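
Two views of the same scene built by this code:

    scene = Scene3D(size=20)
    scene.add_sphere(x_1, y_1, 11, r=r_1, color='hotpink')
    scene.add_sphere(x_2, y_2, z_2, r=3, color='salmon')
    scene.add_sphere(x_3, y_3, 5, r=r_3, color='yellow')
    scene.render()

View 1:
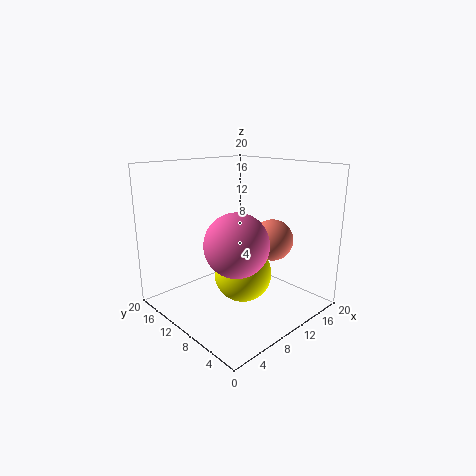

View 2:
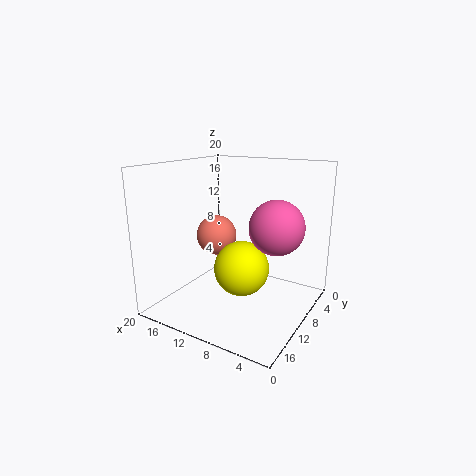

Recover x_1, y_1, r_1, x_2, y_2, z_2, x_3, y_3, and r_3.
x_1 = 6, y_1 = 6, r_1 = 4, x_2 = 15, y_2 = 8, z_2 = 9, x_3 = 10, y_3 = 9, r_3 = 4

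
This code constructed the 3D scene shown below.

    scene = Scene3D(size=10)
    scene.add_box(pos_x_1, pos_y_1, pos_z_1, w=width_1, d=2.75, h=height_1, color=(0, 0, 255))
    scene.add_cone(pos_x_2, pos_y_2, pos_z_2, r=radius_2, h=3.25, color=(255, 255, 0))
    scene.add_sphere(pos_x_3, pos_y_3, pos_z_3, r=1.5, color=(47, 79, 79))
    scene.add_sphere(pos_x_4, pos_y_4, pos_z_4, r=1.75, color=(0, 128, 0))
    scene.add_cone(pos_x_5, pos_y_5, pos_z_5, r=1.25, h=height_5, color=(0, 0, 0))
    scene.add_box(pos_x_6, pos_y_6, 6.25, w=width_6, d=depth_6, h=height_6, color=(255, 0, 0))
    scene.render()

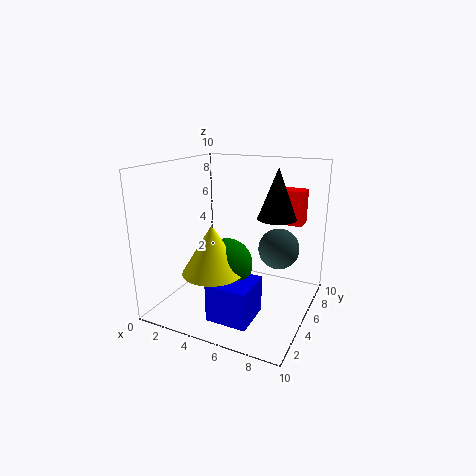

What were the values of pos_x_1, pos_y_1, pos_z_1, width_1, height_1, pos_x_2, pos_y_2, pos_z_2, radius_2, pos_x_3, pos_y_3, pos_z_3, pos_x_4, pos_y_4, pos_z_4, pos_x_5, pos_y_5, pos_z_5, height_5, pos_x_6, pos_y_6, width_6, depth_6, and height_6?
pos_x_1 = 4.5, pos_y_1 = 1.25, pos_z_1 = 0.5, width_1 = 2.75, height_1 = 2.5, pos_x_2 = 4.25, pos_y_2 = 2.75, pos_z_2 = 3.25, radius_2 = 2, pos_x_3 = 7.25, pos_y_3 = 7.25, pos_z_3 = 3.75, pos_x_4 = 4.75, pos_y_4 = 3.75, pos_z_4 = 3.5, pos_x_5 = 7.75, pos_y_5 = 5, pos_z_5 = 6.75, height_5 = 3.25, pos_x_6 = 7.75, pos_y_6 = 5.5, width_6 = 1.5, depth_6 = 1.25, height_6 = 2.25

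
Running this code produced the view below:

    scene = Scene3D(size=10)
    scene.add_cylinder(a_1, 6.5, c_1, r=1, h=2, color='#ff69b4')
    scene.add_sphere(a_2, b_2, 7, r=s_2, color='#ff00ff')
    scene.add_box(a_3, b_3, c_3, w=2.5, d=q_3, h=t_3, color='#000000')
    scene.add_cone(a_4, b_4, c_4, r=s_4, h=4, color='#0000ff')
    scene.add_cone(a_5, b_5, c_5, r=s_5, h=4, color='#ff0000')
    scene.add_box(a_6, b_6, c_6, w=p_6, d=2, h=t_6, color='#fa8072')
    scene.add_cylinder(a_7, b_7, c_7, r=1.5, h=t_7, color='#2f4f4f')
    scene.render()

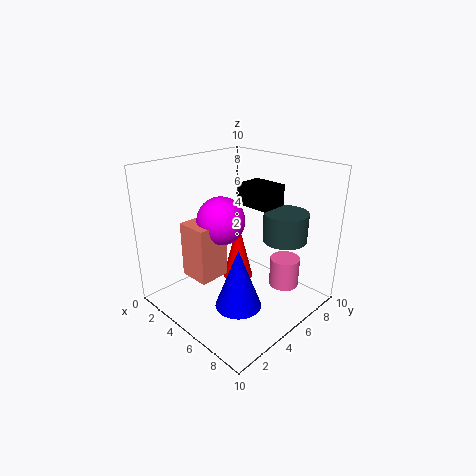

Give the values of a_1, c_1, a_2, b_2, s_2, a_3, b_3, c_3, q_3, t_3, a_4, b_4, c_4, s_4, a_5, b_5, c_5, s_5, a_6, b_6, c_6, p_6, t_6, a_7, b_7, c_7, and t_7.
a_1 = 8; c_1 = 2; a_2 = 5.5; b_2 = 3; s_2 = 1.5; a_3 = 4; b_3 = 6; c_3 = 7; q_3 = 2; t_3 = 1.5; a_4 = 7; b_4 = 3; c_4 = 1.5; s_4 = 1.5; a_5 = 5.5; b_5 = 4.5; c_5 = 2.5; s_5 = 1; a_6 = 4; b_6 = 1; c_6 = 3.5; p_6 = 2; t_6 = 3.5; a_7 = 7.5; b_7 = 7; c_7 = 5; t_7 = 2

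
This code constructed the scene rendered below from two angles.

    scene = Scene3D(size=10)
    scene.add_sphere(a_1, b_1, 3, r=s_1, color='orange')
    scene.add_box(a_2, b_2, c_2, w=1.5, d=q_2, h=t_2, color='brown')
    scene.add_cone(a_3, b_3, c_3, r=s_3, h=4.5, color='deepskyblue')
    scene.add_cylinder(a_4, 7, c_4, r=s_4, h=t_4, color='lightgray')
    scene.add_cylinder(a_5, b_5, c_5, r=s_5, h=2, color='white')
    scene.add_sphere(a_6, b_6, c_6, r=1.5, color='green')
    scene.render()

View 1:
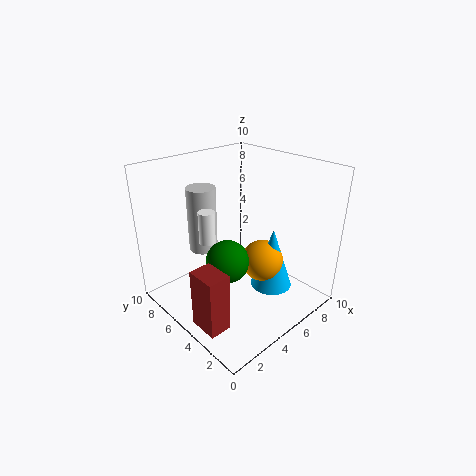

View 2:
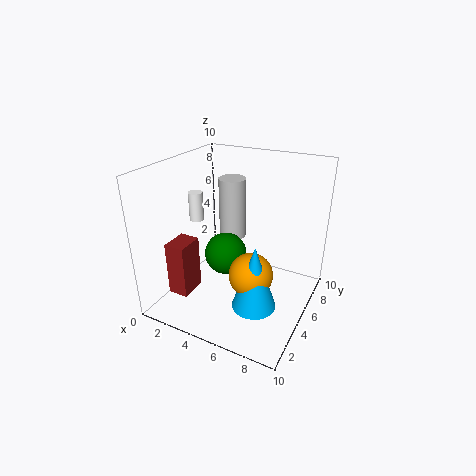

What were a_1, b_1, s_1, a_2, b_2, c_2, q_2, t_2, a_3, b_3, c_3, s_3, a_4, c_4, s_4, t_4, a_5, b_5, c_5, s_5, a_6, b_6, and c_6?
a_1 = 6.5, b_1 = 4, s_1 = 1.5, a_2 = 0.5, b_2 = 2.5, c_2 = 0.5, q_2 = 2, t_2 = 4, a_3 = 7, b_3 = 3.5, c_3 = 1, s_3 = 1.5, a_4 = 3.5, c_4 = 4, s_4 = 1, t_4 = 4.5, a_5 = 2, b_5 = 4.5, c_5 = 6, s_5 = 0.5, a_6 = 4, b_6 = 5, c_6 = 3.5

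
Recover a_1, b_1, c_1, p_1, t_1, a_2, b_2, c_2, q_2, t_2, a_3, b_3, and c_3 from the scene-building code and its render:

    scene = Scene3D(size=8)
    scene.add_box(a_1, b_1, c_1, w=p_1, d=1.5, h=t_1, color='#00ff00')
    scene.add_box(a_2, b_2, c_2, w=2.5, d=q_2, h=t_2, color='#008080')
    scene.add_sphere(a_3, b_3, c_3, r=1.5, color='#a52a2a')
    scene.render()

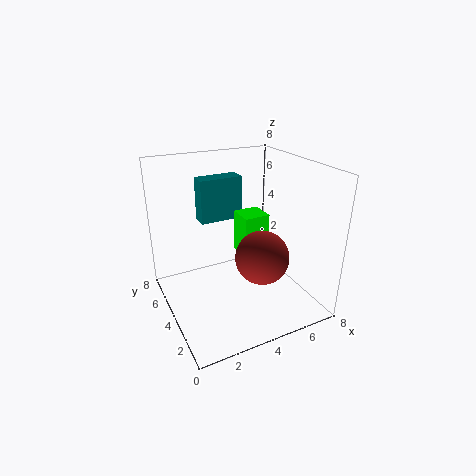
a_1 = 4.5, b_1 = 4, c_1 = 2.5, p_1 = 1.5, t_1 = 2.5, a_2 = 2.5, b_2 = 5.5, c_2 = 4.5, q_2 = 1, t_2 = 2.5, a_3 = 5, b_3 = 3, c_3 = 3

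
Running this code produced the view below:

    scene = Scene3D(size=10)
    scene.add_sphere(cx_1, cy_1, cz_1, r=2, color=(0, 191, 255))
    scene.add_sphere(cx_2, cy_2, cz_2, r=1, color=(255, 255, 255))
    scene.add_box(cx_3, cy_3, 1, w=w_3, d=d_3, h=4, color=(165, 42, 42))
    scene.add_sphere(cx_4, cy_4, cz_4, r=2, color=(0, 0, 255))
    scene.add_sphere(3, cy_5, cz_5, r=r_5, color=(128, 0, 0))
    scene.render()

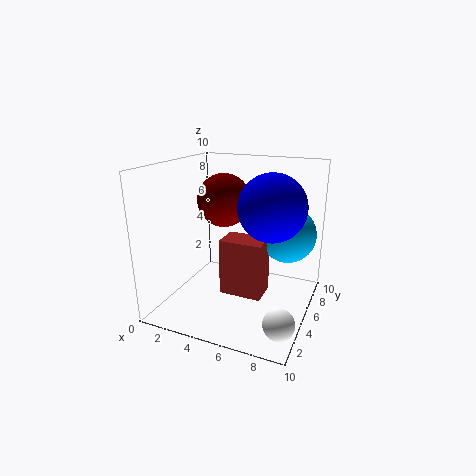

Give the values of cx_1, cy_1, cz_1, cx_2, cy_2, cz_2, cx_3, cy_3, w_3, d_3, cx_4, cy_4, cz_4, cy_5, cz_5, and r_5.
cx_1 = 8
cy_1 = 7
cz_1 = 5
cx_2 = 9
cy_2 = 2
cz_2 = 1
cx_3 = 4
cy_3 = 4
w_3 = 3
d_3 = 2
cx_4 = 8
cy_4 = 3
cz_4 = 8
cy_5 = 7
cz_5 = 7
r_5 = 2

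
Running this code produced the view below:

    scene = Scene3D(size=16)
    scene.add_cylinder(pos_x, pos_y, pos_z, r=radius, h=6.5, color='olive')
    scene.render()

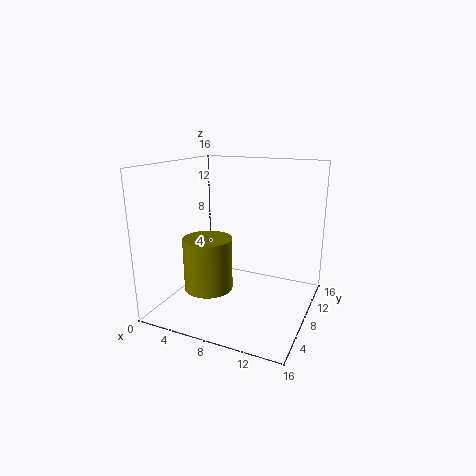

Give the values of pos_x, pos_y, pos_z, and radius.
pos_x = 3.5; pos_y = 9; pos_z = 0.5; radius = 3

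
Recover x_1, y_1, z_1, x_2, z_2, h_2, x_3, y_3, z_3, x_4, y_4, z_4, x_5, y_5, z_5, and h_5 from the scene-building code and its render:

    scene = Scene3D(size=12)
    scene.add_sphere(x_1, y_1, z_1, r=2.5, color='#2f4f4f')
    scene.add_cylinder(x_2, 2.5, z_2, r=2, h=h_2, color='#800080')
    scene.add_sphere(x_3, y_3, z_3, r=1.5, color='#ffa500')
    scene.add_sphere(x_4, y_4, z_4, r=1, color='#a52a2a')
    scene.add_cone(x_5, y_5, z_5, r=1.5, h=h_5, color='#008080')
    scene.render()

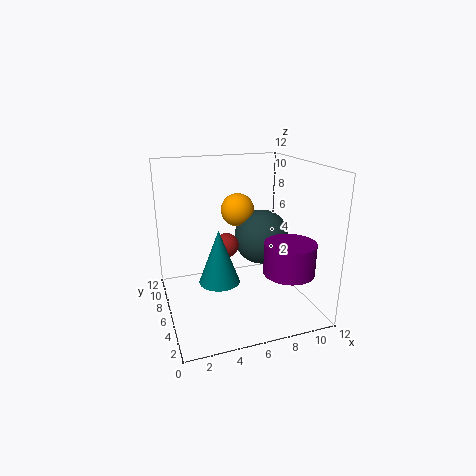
x_1 = 9, y_1 = 8, z_1 = 5, x_2 = 9, z_2 = 4, h_2 = 2.5, x_3 = 7, y_3 = 9, z_3 = 7.5, x_4 = 5, y_4 = 6, z_4 = 5.5, x_5 = 3.5, y_5 = 3, z_5 = 4, h_5 = 4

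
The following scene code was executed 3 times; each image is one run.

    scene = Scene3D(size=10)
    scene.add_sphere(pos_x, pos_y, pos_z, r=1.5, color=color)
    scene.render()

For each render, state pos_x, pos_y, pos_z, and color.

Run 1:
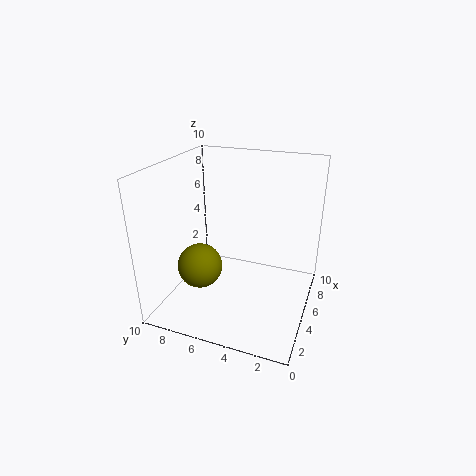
pos_x = 3
pos_y = 7
pos_z = 3.5
color = 'olive'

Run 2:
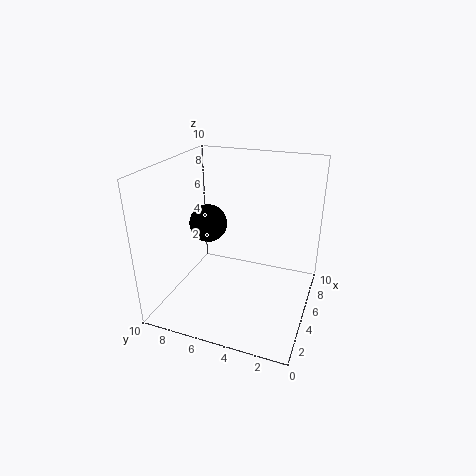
pos_x = 7.5
pos_y = 8.5
pos_z = 4.5
color = 'black'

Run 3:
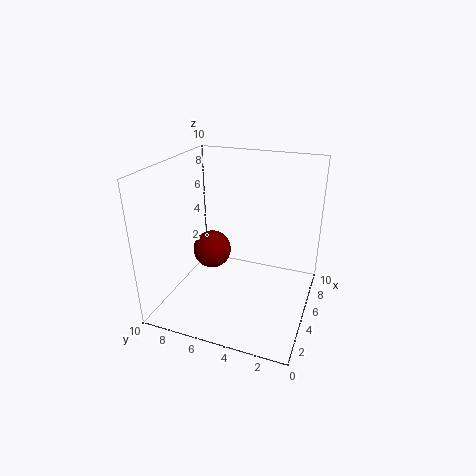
pos_x = 7
pos_y = 8
pos_z = 2.5
color = 'maroon'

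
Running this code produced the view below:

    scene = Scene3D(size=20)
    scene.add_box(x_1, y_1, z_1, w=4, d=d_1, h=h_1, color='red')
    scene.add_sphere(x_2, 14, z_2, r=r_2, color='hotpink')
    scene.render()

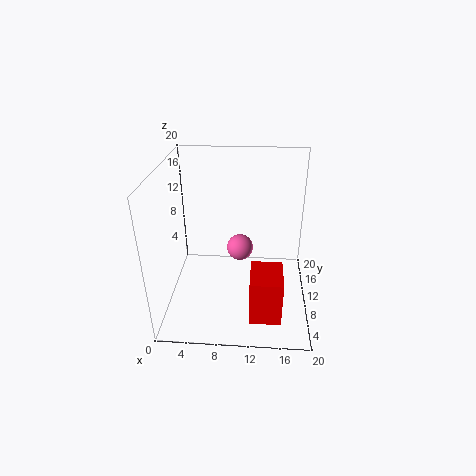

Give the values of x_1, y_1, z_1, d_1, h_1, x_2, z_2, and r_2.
x_1 = 12
y_1 = 1
z_1 = 3
d_1 = 5
h_1 = 6
x_2 = 10
z_2 = 6
r_2 = 2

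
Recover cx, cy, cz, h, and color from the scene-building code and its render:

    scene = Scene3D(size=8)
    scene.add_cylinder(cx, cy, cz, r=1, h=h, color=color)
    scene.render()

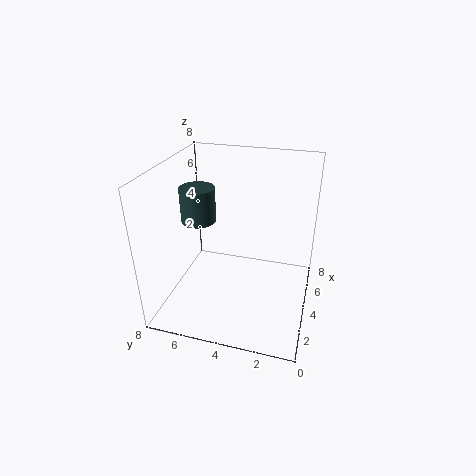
cx = 4.5
cy = 6.5
cz = 4.5
h = 2
color = 'darkslategray'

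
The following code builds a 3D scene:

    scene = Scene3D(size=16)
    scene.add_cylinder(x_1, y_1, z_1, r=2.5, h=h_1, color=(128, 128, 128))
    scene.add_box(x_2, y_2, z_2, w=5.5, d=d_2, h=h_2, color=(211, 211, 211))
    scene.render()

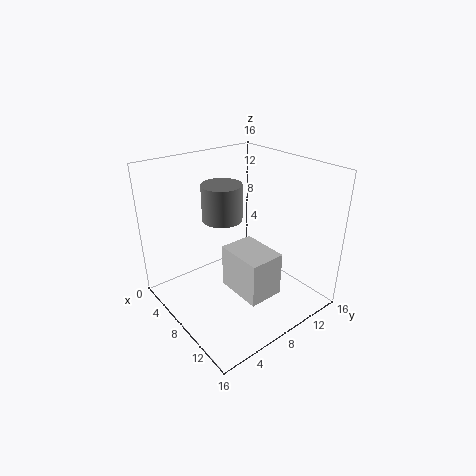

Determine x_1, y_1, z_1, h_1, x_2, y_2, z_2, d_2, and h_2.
x_1 = 3, y_1 = 9.5, z_1 = 8, h_1 = 4.5, x_2 = 7, y_2 = 6.5, z_2 = 2, d_2 = 4, h_2 = 5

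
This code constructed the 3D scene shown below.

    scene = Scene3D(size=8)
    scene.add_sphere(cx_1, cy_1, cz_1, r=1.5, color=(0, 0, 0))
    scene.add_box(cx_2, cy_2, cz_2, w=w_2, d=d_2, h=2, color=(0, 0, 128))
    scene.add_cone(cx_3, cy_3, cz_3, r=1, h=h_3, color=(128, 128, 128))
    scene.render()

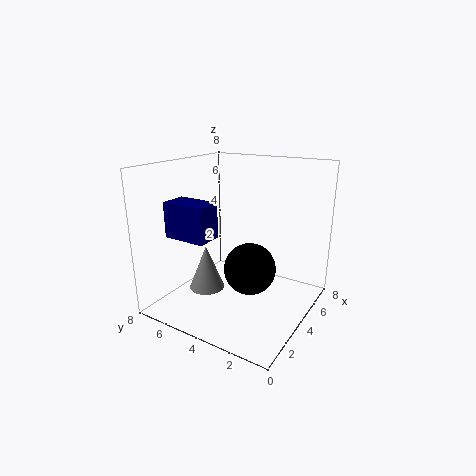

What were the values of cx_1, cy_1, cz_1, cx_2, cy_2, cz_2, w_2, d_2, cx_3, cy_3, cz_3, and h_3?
cx_1 = 4.5, cy_1 = 3.5, cz_1 = 2, cx_2 = 2, cy_2 = 5, cz_2 = 4, w_2 = 1.5, d_2 = 2.5, cx_3 = 3, cy_3 = 5.5, cz_3 = 1, h_3 = 2.5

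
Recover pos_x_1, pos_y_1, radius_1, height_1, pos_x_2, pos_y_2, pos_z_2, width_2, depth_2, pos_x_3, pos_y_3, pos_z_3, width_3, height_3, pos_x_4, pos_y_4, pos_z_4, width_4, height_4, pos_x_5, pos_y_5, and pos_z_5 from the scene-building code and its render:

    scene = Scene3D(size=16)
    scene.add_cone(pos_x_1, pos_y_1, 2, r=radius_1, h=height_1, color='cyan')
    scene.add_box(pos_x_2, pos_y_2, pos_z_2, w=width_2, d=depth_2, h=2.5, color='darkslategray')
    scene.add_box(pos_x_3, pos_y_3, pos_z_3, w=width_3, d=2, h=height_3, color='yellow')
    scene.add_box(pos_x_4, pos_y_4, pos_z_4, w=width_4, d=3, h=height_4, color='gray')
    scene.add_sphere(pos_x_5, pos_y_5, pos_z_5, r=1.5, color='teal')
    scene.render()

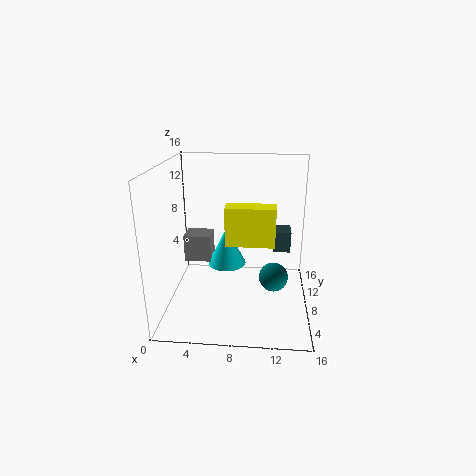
pos_x_1 = 6
pos_y_1 = 13.5
radius_1 = 2.5
height_1 = 5
pos_x_2 = 12
pos_y_2 = 10
pos_z_2 = 5.5
width_2 = 2
depth_2 = 2.5
pos_x_3 = 7
pos_y_3 = 4.5
pos_z_3 = 8.5
width_3 = 5
height_3 = 4
pos_x_4 = 0.5
pos_y_4 = 12.5
pos_z_4 = 2.5
width_4 = 3.5
height_4 = 3.5
pos_x_5 = 12
pos_y_5 = 5
pos_z_5 = 5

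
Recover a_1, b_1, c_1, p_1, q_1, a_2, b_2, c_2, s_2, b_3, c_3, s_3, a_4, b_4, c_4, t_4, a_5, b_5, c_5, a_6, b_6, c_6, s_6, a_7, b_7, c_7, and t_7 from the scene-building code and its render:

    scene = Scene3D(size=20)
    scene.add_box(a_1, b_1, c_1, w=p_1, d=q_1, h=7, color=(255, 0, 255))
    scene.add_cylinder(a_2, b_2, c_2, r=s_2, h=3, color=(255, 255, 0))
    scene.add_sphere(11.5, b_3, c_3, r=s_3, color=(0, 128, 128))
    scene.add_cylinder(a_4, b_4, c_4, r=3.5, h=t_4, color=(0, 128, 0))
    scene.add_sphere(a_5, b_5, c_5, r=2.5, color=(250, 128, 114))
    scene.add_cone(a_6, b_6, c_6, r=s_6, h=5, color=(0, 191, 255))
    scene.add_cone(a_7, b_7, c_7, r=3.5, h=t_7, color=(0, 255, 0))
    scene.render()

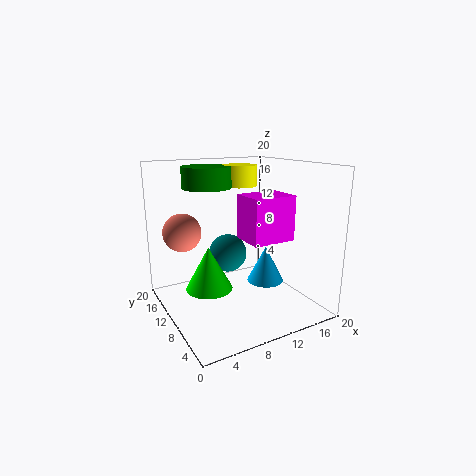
a_1 = 13, b_1 = 10, c_1 = 8, p_1 = 7, q_1 = 5.5, a_2 = 12.5, b_2 = 14, c_2 = 16.5, s_2 = 2.5, b_3 = 16, c_3 = 5.5, s_3 = 3, a_4 = 7.5, b_4 = 14.5, c_4 = 16.5, t_4 = 3, a_5 = 2.5, b_5 = 11.5, c_5 = 11.5, a_6 = 13, b_6 = 7.5, c_6 = 4, s_6 = 2.5, a_7 = 7, b_7 = 13.5, c_7 = 1.5, t_7 = 6.5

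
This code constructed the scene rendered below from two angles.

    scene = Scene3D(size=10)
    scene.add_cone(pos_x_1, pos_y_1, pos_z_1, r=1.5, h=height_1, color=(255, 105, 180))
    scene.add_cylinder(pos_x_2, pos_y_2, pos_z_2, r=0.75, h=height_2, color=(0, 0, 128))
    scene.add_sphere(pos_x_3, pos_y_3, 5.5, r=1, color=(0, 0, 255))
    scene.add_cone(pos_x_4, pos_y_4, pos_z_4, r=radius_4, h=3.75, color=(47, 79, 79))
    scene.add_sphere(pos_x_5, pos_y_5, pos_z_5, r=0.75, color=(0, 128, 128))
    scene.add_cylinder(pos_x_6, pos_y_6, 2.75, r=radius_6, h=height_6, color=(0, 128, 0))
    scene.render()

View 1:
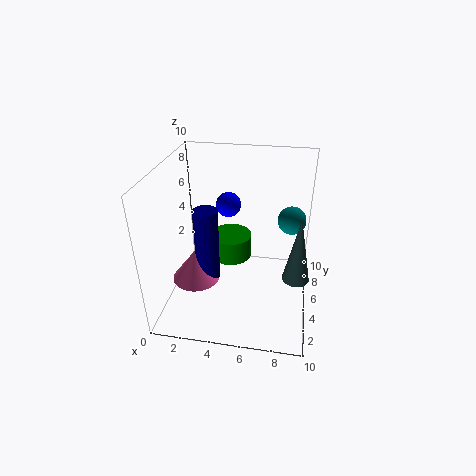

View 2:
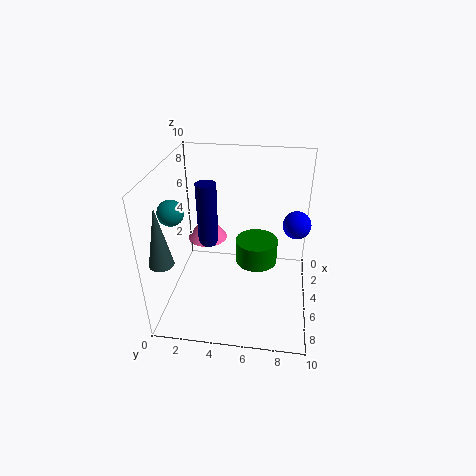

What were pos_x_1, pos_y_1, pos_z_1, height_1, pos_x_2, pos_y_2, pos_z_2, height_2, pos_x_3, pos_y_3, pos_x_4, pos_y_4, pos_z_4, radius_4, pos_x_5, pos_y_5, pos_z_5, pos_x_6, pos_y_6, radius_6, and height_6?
pos_x_1 = 2.75; pos_y_1 = 2.25; pos_z_1 = 3.5; height_1 = 2; pos_x_2 = 3.5; pos_y_2 = 2.5; pos_z_2 = 3.5; height_2 = 4.75; pos_x_3 = 3.5; pos_y_3 = 9; pos_x_4 = 9; pos_y_4 = 1; pos_z_4 = 5.25; radius_4 = 0.75; pos_x_5 = 8.5; pos_y_5 = 1.75; pos_z_5 = 8.5; pos_x_6 = 4.25; pos_y_6 = 6.25; radius_6 = 1.5; height_6 = 1.75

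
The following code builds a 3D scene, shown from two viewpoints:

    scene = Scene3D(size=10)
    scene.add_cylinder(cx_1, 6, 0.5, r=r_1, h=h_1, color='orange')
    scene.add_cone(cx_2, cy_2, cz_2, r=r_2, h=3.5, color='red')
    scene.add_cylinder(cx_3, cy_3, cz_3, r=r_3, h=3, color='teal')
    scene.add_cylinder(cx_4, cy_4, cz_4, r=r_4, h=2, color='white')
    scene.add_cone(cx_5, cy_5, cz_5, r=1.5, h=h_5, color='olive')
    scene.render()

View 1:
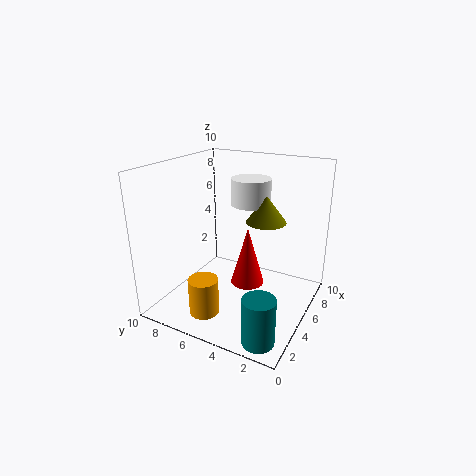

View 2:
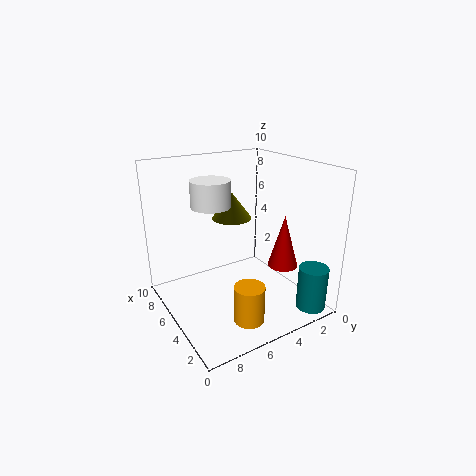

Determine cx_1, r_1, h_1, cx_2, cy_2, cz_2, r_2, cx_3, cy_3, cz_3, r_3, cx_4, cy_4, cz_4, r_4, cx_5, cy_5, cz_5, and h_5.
cx_1 = 2; r_1 = 1; h_1 = 2.5; cx_2 = 2.5; cy_2 = 3; cz_2 = 3.5; r_2 = 1; cx_3 = 1; cy_3 = 1.5; cz_3 = 0.5; r_3 = 1; cx_4 = 8; cy_4 = 5.5; cz_4 = 6.5; r_4 = 1.5; cx_5 = 7.5; cy_5 = 4; cz_5 = 5.5; h_5 = 2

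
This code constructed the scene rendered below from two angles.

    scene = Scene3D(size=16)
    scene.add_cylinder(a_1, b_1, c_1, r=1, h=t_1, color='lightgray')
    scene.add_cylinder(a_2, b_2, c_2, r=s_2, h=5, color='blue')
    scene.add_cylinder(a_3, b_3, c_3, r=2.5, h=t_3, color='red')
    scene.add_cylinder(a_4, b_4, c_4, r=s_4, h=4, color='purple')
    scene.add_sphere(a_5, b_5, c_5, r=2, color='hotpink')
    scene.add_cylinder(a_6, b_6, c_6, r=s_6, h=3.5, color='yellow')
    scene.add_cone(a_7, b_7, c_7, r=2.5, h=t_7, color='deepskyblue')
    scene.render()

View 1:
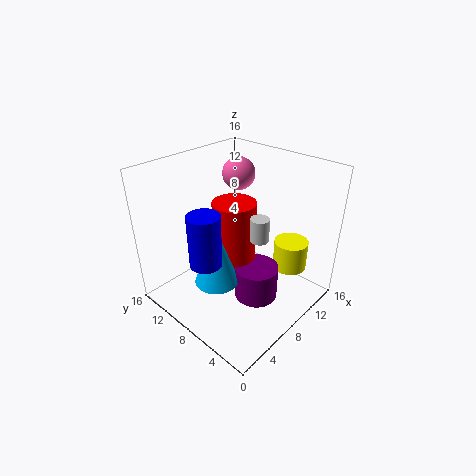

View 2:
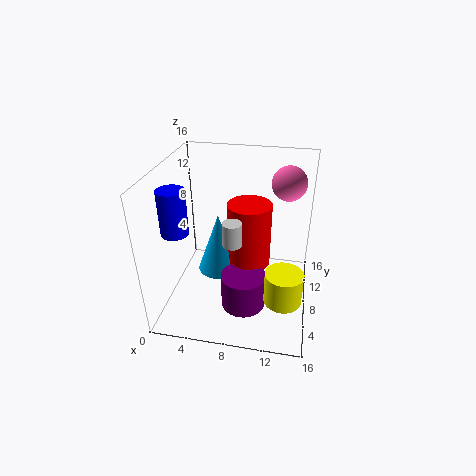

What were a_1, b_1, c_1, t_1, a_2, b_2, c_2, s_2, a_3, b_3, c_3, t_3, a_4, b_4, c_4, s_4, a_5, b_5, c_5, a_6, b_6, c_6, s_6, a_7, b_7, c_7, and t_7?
a_1 = 8
b_1 = 5
c_1 = 9
t_1 = 2.5
a_2 = 1.5
b_2 = 6
c_2 = 9
s_2 = 1.5
a_3 = 9
b_3 = 9.5
c_3 = 4
t_3 = 7.5
a_4 = 9
b_4 = 6
c_4 = 0.5
s_4 = 2.5
a_5 = 13
b_5 = 12.5
c_5 = 13
a_6 = 13.5
b_6 = 4.5
c_6 = 3
s_6 = 2
a_7 = 5.5
b_7 = 9
c_7 = 3
t_7 = 7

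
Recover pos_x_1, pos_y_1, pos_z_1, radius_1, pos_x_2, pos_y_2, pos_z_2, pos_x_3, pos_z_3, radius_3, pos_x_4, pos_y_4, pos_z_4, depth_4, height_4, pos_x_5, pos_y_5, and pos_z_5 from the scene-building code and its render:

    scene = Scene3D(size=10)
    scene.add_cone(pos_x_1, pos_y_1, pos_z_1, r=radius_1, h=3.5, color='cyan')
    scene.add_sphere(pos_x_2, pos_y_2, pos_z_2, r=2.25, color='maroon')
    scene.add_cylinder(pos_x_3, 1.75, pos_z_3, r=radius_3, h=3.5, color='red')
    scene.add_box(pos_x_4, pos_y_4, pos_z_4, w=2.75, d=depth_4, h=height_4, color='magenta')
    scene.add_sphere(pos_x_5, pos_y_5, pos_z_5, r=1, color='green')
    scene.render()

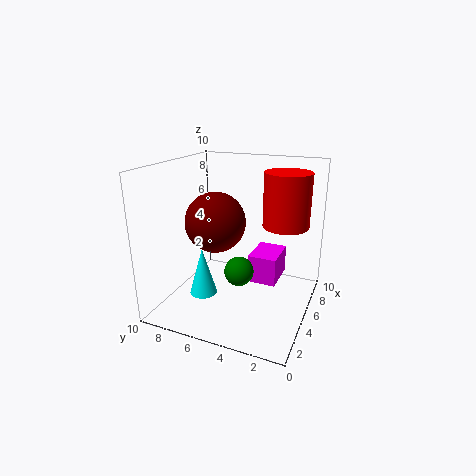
pos_x_1 = 4.25; pos_y_1 = 7.5; pos_z_1 = 0.5; radius_1 = 1; pos_x_2 = 6; pos_y_2 = 7.25; pos_z_2 = 5.5; pos_x_3 = 5.25; pos_z_3 = 6.25; radius_3 = 1.5; pos_x_4 = 5; pos_y_4 = 2.25; pos_z_4 = 1.75; depth_4 = 2; height_4 = 2; pos_x_5 = 4; pos_y_5 = 4.5; pos_z_5 = 3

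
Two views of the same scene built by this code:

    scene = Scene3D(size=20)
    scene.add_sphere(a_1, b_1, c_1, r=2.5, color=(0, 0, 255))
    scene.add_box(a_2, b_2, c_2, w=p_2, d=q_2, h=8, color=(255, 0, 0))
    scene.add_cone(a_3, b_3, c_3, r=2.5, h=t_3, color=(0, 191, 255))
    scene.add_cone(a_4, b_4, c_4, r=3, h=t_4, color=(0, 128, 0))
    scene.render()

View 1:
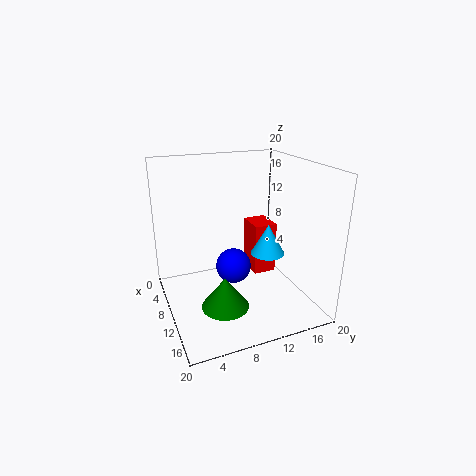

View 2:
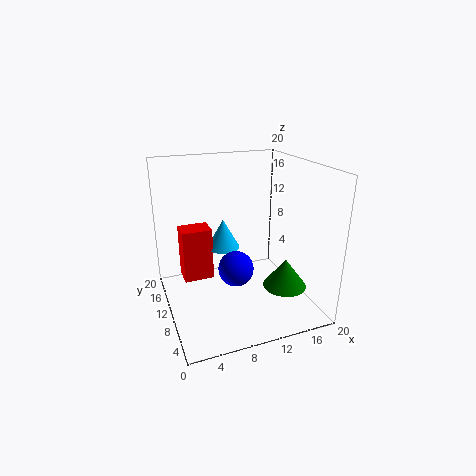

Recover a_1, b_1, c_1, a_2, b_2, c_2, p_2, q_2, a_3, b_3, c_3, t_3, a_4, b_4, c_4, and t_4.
a_1 = 9.5
b_1 = 9.5
c_1 = 5.5
a_2 = 3
b_2 = 14
c_2 = 2
p_2 = 4.5
q_2 = 3.5
a_3 = 9.5
b_3 = 15
c_3 = 6.5
t_3 = 4.5
a_4 = 15.5
b_4 = 6
c_4 = 3.5
t_4 = 4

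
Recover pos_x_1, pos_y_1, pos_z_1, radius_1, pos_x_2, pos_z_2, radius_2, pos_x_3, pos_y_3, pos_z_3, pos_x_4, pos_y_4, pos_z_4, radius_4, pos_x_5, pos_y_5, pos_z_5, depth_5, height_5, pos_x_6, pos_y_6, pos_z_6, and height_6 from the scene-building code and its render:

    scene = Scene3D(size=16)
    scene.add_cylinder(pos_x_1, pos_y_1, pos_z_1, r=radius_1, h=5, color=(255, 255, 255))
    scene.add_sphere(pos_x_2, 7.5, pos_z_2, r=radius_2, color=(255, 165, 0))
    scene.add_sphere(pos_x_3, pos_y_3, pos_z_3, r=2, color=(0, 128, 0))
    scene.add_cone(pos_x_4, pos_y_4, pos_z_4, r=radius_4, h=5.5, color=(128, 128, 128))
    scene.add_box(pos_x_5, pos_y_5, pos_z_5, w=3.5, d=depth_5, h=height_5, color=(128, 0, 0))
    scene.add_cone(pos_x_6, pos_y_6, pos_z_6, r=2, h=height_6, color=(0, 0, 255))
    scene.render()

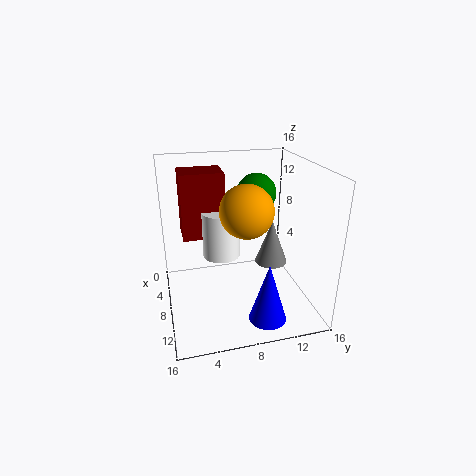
pos_x_1 = 8.5; pos_y_1 = 6; pos_z_1 = 6.5; radius_1 = 2; pos_x_2 = 13; pos_z_2 = 13; radius_2 = 2.5; pos_x_3 = 9.5; pos_y_3 = 9.5; pos_z_3 = 13.5; pos_x_4 = 5.5; pos_y_4 = 13; pos_z_4 = 3; radius_4 = 2; pos_x_5 = 5; pos_y_5 = 2; pos_z_5 = 8.5; depth_5 = 4.5; height_5 = 7; pos_x_6 = 13; pos_y_6 = 10; pos_z_6 = 0.5; height_6 = 6.5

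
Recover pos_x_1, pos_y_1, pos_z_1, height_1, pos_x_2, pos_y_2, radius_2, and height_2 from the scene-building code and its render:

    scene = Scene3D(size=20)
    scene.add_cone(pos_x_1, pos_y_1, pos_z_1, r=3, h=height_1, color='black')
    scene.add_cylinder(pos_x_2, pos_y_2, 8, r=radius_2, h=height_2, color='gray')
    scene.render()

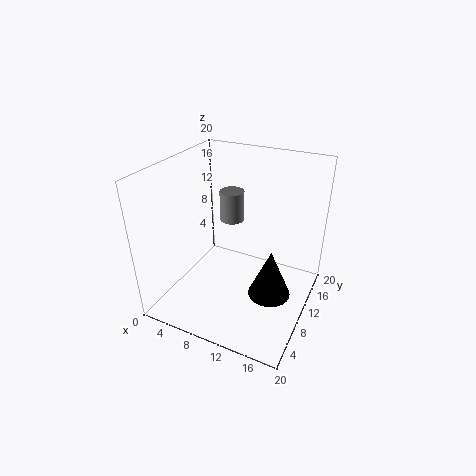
pos_x_1 = 15; pos_y_1 = 10; pos_z_1 = 2; height_1 = 7; pos_x_2 = 5; pos_y_2 = 18; radius_2 = 2; height_2 = 5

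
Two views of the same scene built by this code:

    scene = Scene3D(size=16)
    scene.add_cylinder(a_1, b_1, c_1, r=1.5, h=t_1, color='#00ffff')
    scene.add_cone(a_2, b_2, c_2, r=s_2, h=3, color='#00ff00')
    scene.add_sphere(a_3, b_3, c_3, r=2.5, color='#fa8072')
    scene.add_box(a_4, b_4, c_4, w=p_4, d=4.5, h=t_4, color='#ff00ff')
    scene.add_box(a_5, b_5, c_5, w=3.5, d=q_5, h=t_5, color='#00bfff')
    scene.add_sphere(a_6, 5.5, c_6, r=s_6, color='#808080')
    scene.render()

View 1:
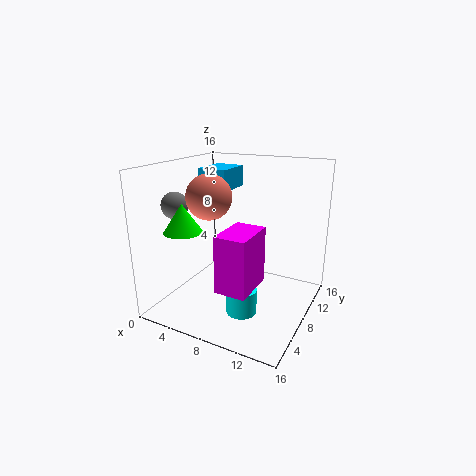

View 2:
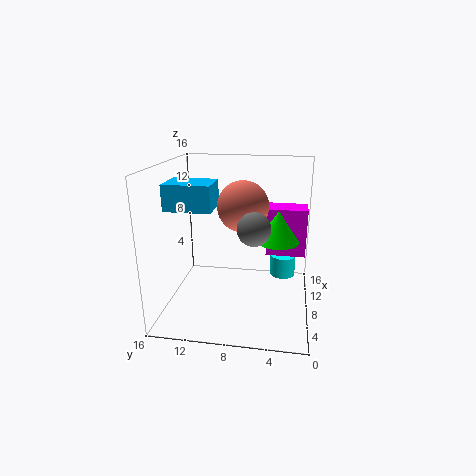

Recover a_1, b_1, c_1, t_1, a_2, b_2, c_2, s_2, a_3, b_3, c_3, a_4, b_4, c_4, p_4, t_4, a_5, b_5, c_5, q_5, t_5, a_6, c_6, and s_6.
a_1 = 11; b_1 = 3; c_1 = 2.5; t_1 = 2.5; a_2 = 4; b_2 = 3.5; c_2 = 9.5; s_2 = 2; a_3 = 5; b_3 = 7; c_3 = 12.5; a_4 = 9.5; b_4 = 0.5; c_4 = 5.5; p_4 = 3; t_4 = 5.5; a_5 = 2; b_5 = 9.5; c_5 = 12.5; q_5 = 4.5; t_5 = 2.5; a_6 = 1.5; c_6 = 11.5; s_6 = 1.5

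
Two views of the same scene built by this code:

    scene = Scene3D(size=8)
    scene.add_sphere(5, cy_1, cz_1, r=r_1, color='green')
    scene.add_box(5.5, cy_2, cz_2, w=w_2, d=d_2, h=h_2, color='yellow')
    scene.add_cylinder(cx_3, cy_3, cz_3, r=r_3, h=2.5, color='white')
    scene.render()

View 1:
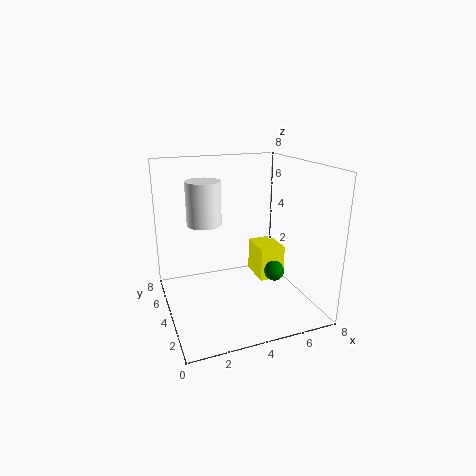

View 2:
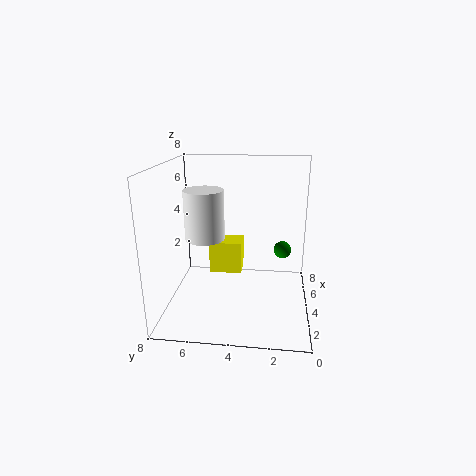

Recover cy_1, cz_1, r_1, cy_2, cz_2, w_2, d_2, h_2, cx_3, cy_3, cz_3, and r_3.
cy_1 = 1.5, cz_1 = 3, r_1 = 0.5, cy_2 = 4, cz_2 = 1, w_2 = 1.5, d_2 = 2, h_2 = 2, cx_3 = 2.5, cy_3 = 5.5, cz_3 = 4.5, r_3 = 1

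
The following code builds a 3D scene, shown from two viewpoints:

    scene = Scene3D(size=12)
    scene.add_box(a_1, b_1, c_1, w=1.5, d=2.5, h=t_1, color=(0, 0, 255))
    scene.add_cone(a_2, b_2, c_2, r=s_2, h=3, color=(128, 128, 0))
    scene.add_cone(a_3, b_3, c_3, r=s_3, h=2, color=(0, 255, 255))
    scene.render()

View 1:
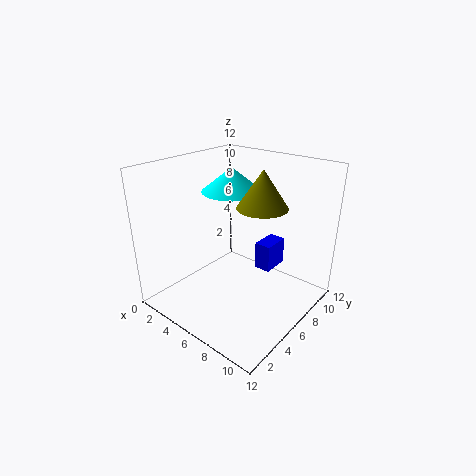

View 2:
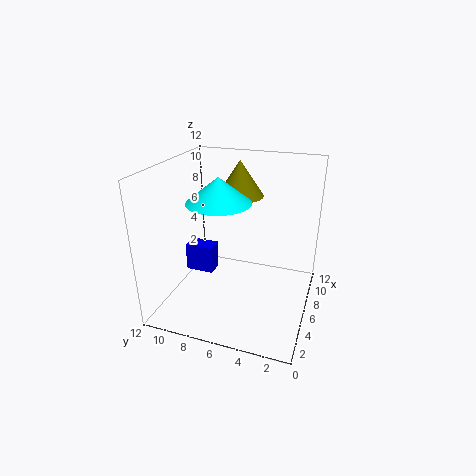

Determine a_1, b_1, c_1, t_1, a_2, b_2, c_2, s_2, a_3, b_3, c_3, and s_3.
a_1 = 6
b_1 = 8.5
c_1 = 2
t_1 = 2.5
a_2 = 8
b_2 = 6.5
c_2 = 9
s_2 = 2
a_3 = 4.5
b_3 = 7
c_3 = 9.5
s_3 = 2.5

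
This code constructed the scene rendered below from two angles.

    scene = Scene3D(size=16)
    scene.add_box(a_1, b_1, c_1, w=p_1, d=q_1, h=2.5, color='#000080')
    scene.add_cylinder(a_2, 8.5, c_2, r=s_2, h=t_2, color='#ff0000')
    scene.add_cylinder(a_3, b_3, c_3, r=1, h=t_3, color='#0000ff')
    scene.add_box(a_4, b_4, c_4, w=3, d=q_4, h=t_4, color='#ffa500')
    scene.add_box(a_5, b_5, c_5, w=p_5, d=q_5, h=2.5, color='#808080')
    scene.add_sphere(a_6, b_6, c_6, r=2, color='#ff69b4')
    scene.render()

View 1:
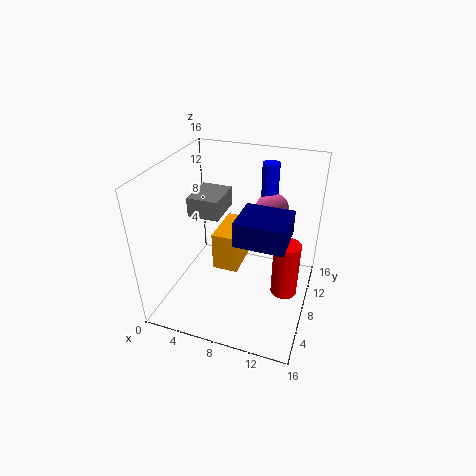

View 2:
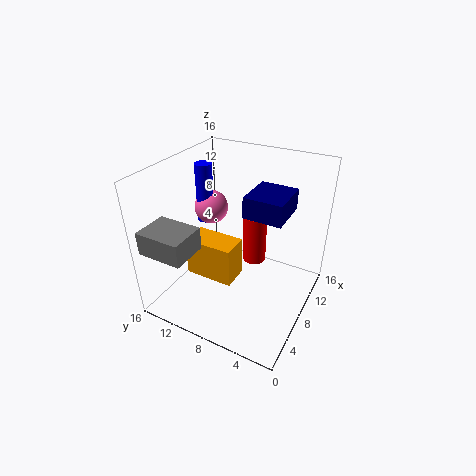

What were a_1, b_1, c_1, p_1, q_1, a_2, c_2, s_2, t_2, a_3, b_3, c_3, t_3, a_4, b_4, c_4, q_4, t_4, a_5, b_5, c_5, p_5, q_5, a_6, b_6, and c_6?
a_1 = 9; b_1 = 3.5; c_1 = 10; p_1 = 5; q_1 = 4.5; a_2 = 13.5; c_2 = 1.5; s_2 = 1.5; t_2 = 6.5; a_3 = 10; b_3 = 13.5; c_3 = 8; t_3 = 7; a_4 = 5; b_4 = 7.5; c_4 = 3.5; q_4 = 5.5; t_4 = 4.5; a_5 = 0.5; b_5 = 10.5; c_5 = 8; p_5 = 4; q_5 = 5; a_6 = 10.5; b_6 = 13; c_6 = 9.5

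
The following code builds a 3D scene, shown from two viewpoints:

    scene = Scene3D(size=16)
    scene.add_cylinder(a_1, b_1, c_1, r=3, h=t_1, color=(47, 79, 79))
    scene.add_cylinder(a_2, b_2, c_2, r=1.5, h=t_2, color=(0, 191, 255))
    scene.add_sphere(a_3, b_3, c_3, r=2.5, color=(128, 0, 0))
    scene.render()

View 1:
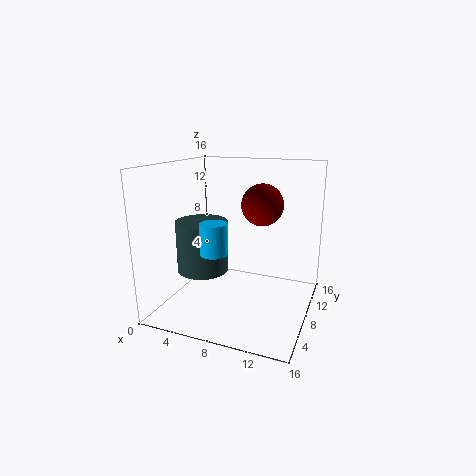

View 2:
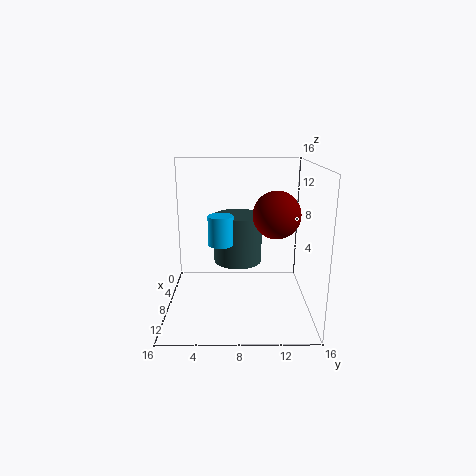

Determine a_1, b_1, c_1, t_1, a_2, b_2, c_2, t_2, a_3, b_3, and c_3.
a_1 = 3.5; b_1 = 8; c_1 = 3.5; t_1 = 6; a_2 = 6; b_2 = 6; c_2 = 6.5; t_2 = 3.5; a_3 = 9.5; b_3 = 12; c_3 = 11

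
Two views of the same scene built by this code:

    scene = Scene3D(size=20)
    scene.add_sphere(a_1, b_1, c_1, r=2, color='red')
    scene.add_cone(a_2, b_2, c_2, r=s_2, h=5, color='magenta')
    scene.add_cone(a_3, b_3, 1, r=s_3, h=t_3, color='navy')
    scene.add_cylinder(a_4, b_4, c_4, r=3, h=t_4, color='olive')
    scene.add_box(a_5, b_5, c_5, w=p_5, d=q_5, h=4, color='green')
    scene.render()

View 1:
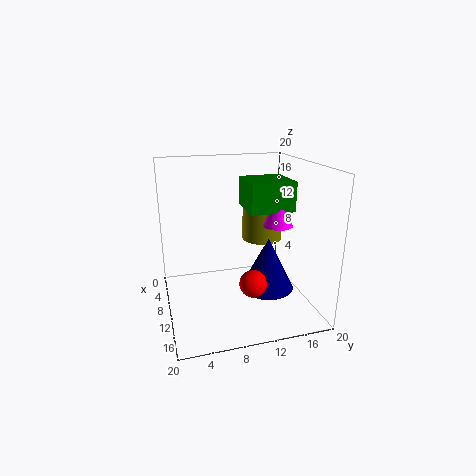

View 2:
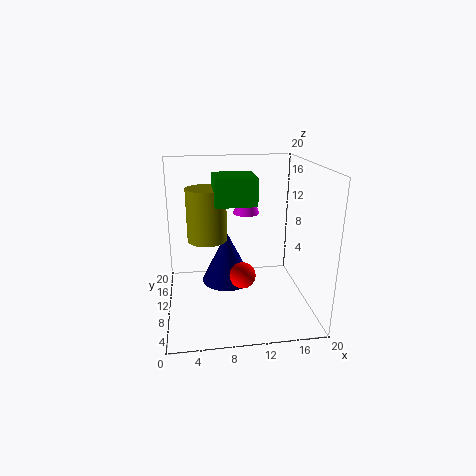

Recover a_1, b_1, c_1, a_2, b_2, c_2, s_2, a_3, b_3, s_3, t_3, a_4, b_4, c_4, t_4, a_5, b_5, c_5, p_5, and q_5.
a_1 = 11
b_1 = 12
c_1 = 3
a_2 = 12
b_2 = 15
c_2 = 12
s_2 = 2
a_3 = 9
b_3 = 15
s_3 = 4
t_3 = 8
a_4 = 6
b_4 = 15
c_4 = 8
t_4 = 8
a_5 = 7
b_5 = 11
c_5 = 14
p_5 = 6
q_5 = 6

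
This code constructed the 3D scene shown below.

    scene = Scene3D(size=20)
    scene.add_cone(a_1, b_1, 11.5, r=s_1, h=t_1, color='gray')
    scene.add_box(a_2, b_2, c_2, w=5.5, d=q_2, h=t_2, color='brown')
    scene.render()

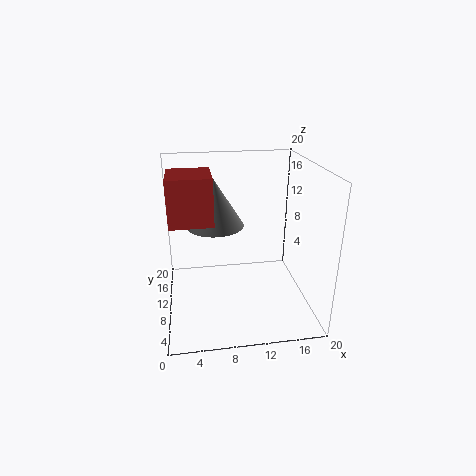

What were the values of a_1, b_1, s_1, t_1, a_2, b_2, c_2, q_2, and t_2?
a_1 = 7, b_1 = 11.5, s_1 = 4, t_1 = 6.5, a_2 = 1, b_2 = 6, c_2 = 13.5, q_2 = 6, t_2 = 6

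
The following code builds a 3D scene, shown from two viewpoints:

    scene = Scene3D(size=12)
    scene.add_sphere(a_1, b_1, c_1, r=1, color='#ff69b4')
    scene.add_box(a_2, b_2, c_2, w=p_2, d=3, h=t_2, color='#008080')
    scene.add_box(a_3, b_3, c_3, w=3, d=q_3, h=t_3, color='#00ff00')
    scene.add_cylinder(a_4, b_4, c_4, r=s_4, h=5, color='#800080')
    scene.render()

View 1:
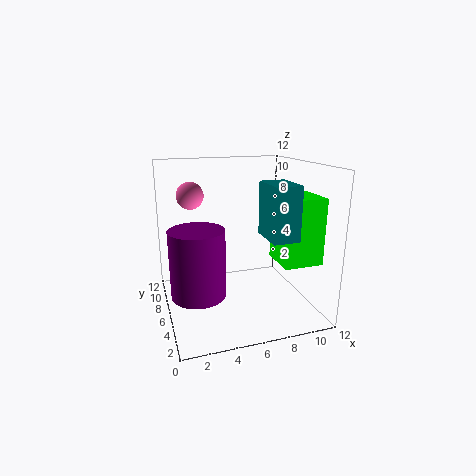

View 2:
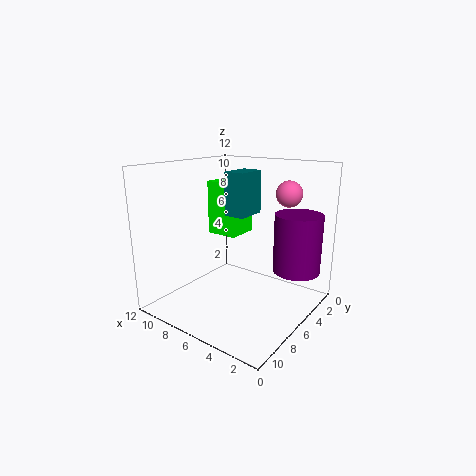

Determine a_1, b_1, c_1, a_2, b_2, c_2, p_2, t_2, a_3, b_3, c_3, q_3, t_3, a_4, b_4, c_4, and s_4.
a_1 = 2
b_1 = 5
c_1 = 10
a_2 = 7
b_2 = 1
c_2 = 7
p_2 = 2
t_2 = 4
a_3 = 8
b_3 = 1
c_3 = 5
q_3 = 3
t_3 = 5
a_4 = 2
b_4 = 3
c_4 = 3
s_4 = 2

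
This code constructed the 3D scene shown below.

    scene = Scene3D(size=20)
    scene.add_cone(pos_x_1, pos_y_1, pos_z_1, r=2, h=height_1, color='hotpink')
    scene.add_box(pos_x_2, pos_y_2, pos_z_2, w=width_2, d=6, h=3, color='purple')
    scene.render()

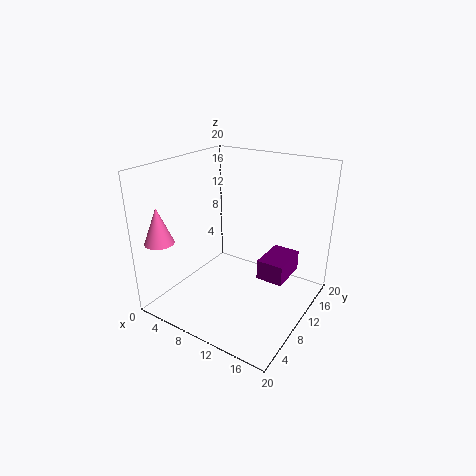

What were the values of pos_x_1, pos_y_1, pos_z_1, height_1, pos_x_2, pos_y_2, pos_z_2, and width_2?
pos_x_1 = 2; pos_y_1 = 3; pos_z_1 = 10; height_1 = 5; pos_x_2 = 12; pos_y_2 = 12; pos_z_2 = 3; width_2 = 4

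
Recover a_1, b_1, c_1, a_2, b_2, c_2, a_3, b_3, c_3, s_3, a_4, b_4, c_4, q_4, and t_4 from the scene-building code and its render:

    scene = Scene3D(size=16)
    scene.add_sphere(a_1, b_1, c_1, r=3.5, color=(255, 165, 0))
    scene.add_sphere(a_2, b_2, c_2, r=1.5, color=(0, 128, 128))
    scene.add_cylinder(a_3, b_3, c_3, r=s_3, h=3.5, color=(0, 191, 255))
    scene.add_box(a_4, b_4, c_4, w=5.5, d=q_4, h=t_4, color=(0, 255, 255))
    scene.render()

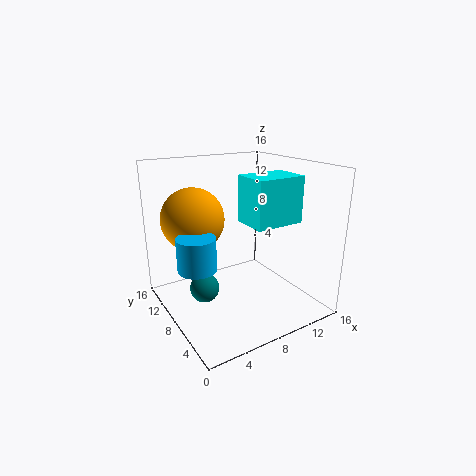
a_1 = 4; b_1 = 11; c_1 = 10; a_2 = 3; b_2 = 6.5; c_2 = 4; a_3 = 2.5; b_3 = 7; c_3 = 6; s_3 = 2; a_4 = 8; b_4 = 4; c_4 = 10; q_4 = 4; t_4 = 5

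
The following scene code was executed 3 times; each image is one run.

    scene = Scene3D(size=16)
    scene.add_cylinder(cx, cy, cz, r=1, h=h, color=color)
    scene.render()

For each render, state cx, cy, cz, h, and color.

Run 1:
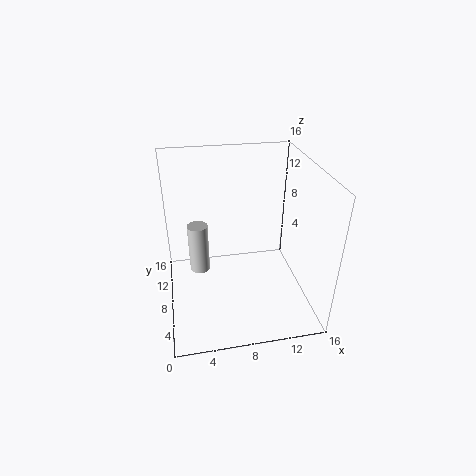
cx = 3.5
cy = 5.5
cz = 6.5
h = 5
color = 'lightgray'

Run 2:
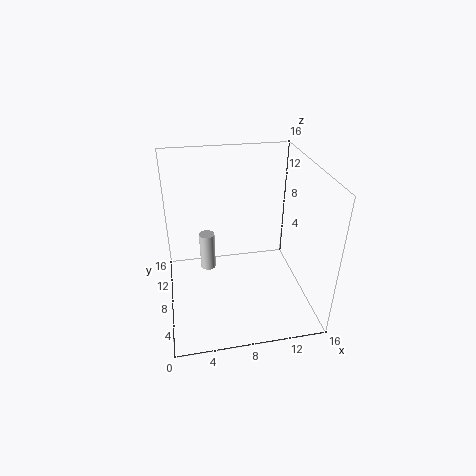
cx = 5
cy = 13.5
cz = 0.5
h = 5
color = 'lightgray'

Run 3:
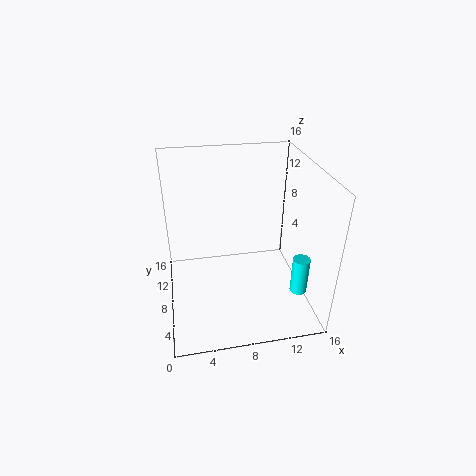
cx = 15
cy = 6
cz = 1
h = 4.5
color = 'cyan'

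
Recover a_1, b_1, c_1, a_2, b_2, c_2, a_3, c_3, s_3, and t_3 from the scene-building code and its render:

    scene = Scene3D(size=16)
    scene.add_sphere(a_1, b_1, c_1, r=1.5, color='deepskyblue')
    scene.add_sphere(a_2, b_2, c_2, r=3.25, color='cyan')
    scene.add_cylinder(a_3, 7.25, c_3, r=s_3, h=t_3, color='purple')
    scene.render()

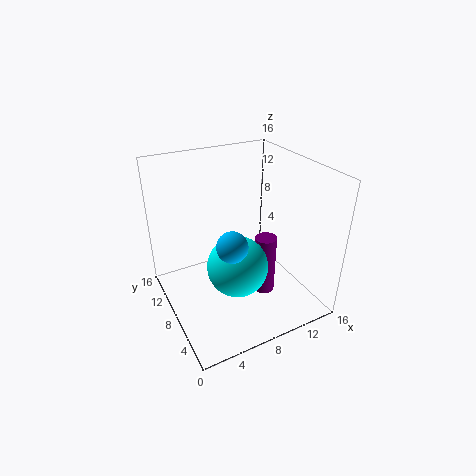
a_1 = 5, b_1 = 3.5, c_1 = 10.25, a_2 = 6.75, b_2 = 5.75, c_2 = 6, a_3 = 11.25, c_3 = 0.25, s_3 = 1.25, t_3 = 7.25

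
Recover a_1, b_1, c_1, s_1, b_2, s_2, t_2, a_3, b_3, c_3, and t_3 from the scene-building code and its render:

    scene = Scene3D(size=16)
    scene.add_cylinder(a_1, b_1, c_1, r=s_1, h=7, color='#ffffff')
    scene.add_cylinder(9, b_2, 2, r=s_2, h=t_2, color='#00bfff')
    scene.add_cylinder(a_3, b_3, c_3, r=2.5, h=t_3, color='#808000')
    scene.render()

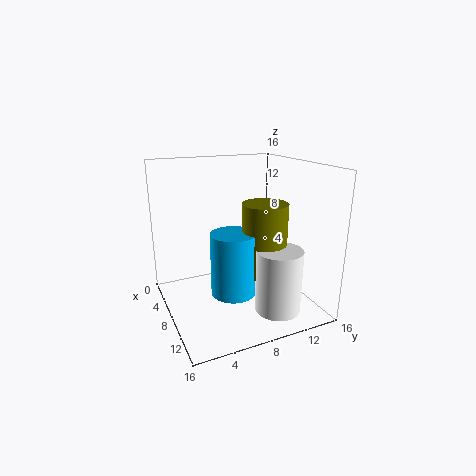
a_1 = 12, b_1 = 11, c_1 = 0.5, s_1 = 2.5, b_2 = 7, s_2 = 2.5, t_2 = 7, a_3 = 9.5, b_3 = 10.5, c_3 = 4, t_3 = 8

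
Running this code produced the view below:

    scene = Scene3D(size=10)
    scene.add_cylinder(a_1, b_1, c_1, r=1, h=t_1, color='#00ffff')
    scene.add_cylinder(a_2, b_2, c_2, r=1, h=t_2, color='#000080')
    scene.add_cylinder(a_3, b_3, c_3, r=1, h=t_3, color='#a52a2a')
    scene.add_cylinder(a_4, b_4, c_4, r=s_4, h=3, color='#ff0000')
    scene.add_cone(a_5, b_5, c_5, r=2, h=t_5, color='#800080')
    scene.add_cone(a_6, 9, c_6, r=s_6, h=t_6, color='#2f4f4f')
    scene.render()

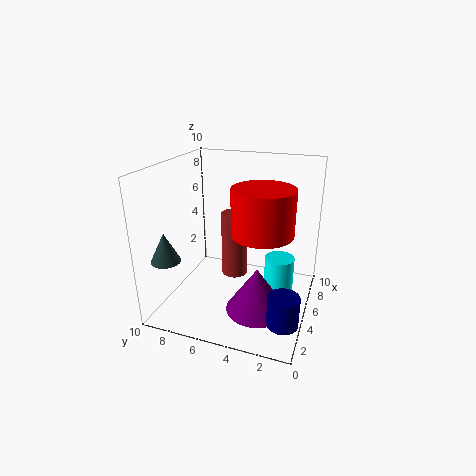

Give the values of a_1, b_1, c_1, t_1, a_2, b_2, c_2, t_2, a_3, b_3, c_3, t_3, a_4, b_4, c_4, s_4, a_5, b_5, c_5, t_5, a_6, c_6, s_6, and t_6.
a_1 = 5
b_1 = 2
c_1 = 1
t_1 = 3
a_2 = 2
b_2 = 1
c_2 = 1
t_2 = 2
a_3 = 7
b_3 = 6
c_3 = 1
t_3 = 5
a_4 = 4
b_4 = 3
c_4 = 6
s_4 = 2
a_5 = 3
b_5 = 3
c_5 = 1
t_5 = 3
a_6 = 2
c_6 = 4
s_6 = 1
t_6 = 2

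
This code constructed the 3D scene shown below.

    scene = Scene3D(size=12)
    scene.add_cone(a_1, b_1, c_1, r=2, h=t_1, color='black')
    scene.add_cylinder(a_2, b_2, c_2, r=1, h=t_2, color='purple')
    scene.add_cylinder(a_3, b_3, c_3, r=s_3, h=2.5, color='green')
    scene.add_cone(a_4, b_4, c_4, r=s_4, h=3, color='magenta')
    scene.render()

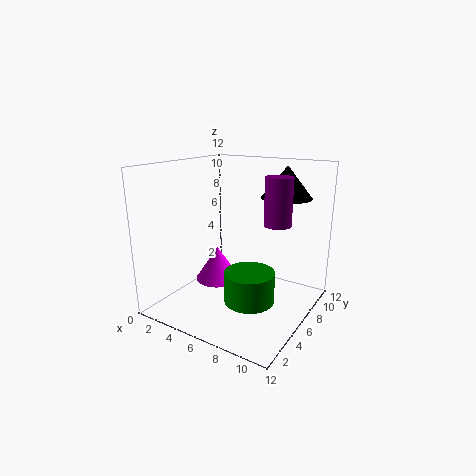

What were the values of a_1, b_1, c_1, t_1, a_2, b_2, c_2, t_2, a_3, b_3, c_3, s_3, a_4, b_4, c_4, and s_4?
a_1 = 9.5
b_1 = 7.5
c_1 = 9.5
t_1 = 2.5
a_2 = 10
b_2 = 5
c_2 = 8
t_2 = 3.5
a_3 = 8
b_3 = 4.5
c_3 = 1.5
s_3 = 2
a_4 = 3.5
b_4 = 6.5
c_4 = 1.5
s_4 = 2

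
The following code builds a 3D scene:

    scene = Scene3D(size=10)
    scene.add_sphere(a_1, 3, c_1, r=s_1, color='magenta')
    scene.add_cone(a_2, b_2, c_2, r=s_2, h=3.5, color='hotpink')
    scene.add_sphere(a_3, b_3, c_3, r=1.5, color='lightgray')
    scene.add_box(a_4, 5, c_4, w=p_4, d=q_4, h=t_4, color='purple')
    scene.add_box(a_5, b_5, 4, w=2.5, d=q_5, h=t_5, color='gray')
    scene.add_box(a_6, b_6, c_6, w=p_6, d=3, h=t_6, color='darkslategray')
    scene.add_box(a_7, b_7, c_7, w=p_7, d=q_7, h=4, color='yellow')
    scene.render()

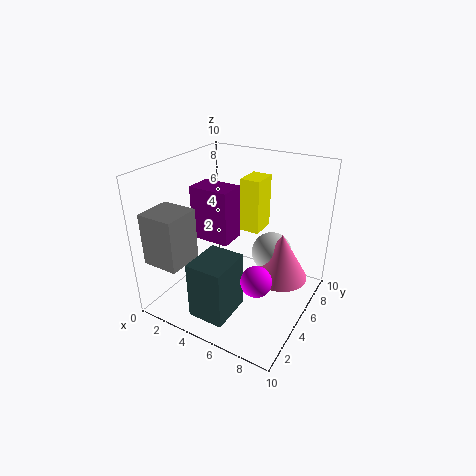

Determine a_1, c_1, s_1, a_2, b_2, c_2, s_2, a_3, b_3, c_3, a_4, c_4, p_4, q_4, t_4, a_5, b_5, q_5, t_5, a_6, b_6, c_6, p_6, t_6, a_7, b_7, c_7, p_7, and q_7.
a_1 = 7.5; c_1 = 3.5; s_1 = 1; a_2 = 7.5; b_2 = 7; c_2 = 1.5; s_2 = 2; a_3 = 6.5; b_3 = 7.5; c_3 = 3; a_4 = 1; c_4 = 4; p_4 = 3; q_4 = 2; t_4 = 4; a_5 = 0.5; b_5 = 0.5; q_5 = 2.5; t_5 = 3.5; a_6 = 3.5; b_6 = 1; c_6 = 0.5; p_6 = 2.5; t_6 = 4; a_7 = 4; b_7 = 7; c_7 = 4.5; p_7 = 1.5; q_7 = 2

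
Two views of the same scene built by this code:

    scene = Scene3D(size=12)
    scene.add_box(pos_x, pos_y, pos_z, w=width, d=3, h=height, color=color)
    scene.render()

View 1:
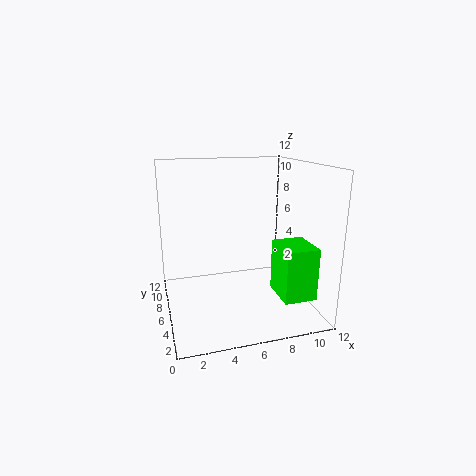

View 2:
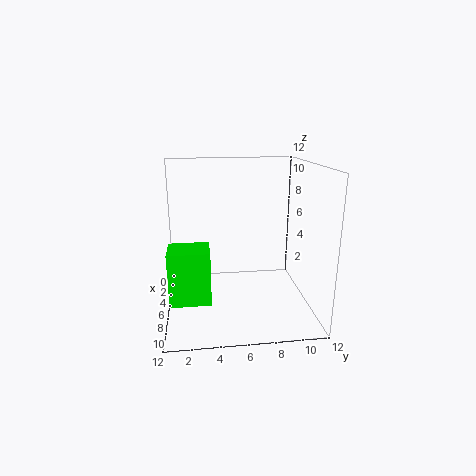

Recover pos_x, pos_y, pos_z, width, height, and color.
pos_x = 8, pos_y = 0.5, pos_z = 2.5, width = 2.5, height = 4, color = 'lime'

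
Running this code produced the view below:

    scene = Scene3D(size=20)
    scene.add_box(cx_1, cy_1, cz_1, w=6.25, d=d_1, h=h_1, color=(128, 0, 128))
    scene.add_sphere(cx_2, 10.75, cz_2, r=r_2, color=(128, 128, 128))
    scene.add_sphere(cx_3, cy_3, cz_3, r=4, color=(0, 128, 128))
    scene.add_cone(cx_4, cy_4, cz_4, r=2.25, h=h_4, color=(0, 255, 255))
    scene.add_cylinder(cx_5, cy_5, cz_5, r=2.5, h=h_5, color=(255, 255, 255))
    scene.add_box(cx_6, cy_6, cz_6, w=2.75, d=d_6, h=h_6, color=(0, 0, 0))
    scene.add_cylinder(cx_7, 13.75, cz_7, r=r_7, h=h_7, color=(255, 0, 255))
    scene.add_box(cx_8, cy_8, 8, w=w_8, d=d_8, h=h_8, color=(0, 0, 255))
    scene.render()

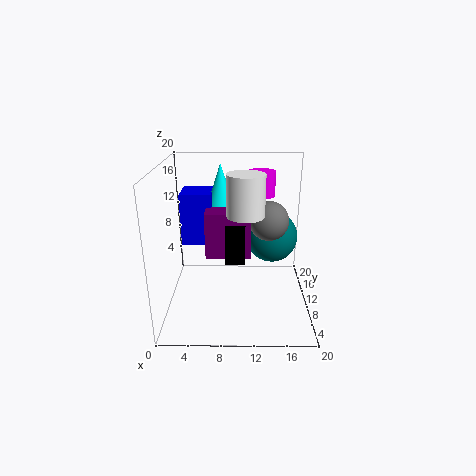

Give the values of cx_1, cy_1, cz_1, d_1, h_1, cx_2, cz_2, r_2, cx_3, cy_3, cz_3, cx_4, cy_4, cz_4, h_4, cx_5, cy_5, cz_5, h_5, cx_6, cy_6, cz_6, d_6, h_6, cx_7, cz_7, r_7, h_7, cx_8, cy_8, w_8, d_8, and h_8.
cx_1 = 5.5; cy_1 = 9; cz_1 = 7.25; d_1 = 3.5; h_1 = 6.5; cx_2 = 14.25; cz_2 = 12.25; r_2 = 2.75; cx_3 = 15.25; cy_3 = 15.75; cz_3 = 7.75; cx_4 = 7.5; cy_4 = 14; cz_4 = 12.75; h_4 = 6.75; cx_5 = 11; cy_5 = 8.5; cz_5 = 13.75; h_5 = 5.5; cx_6 = 8.25; cy_6 = 8.75; cz_6 = 6.5; d_6 = 4; h_6 = 5.75; cx_7 = 13.25; cz_7 = 15; r_7 = 2; h_7 = 3.5; cx_8 = 1.75; cy_8 = 12; w_8 = 4.5; d_8 = 5; h_8 = 7.5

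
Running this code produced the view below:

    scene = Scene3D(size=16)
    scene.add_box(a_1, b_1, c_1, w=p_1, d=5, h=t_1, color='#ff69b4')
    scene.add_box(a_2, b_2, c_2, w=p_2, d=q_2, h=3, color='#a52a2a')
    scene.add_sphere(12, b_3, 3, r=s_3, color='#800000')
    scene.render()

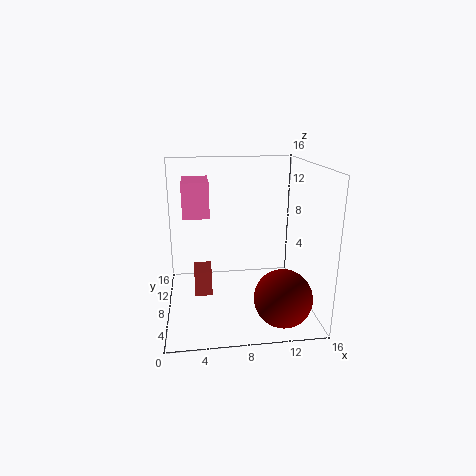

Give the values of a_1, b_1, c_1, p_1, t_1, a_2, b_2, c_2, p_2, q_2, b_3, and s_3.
a_1 = 2, b_1 = 9, c_1 = 10, p_1 = 3, t_1 = 4, a_2 = 3, b_2 = 8, c_2 = 1, p_2 = 2, q_2 = 3, b_3 = 3, s_3 = 3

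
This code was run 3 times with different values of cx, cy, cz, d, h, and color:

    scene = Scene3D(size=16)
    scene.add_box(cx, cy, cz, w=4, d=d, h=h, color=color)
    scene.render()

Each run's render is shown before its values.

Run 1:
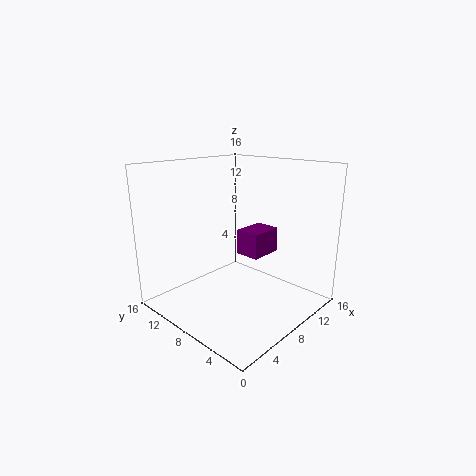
cx = 10; cy = 7; cz = 5; d = 3; h = 3; color = 'purple'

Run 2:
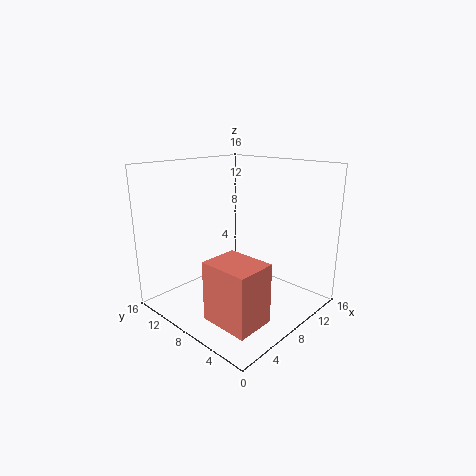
cx = 1; cy = 1; cz = 2; d = 5; h = 6; color = 'salmon'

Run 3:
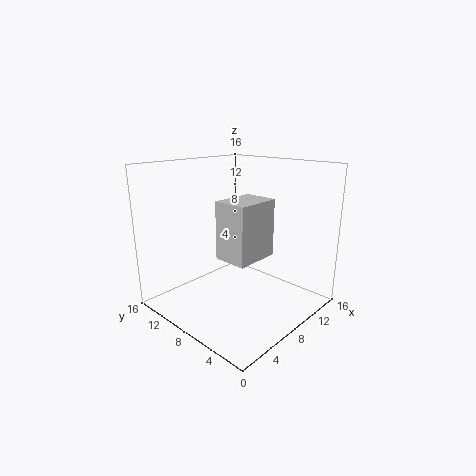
cx = 1; cy = 1; cz = 9; d = 3; h = 5; color = 'lightgray'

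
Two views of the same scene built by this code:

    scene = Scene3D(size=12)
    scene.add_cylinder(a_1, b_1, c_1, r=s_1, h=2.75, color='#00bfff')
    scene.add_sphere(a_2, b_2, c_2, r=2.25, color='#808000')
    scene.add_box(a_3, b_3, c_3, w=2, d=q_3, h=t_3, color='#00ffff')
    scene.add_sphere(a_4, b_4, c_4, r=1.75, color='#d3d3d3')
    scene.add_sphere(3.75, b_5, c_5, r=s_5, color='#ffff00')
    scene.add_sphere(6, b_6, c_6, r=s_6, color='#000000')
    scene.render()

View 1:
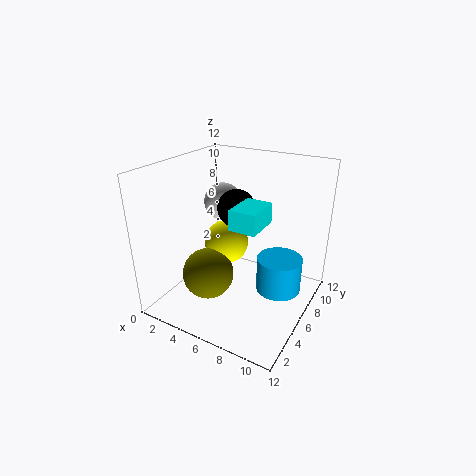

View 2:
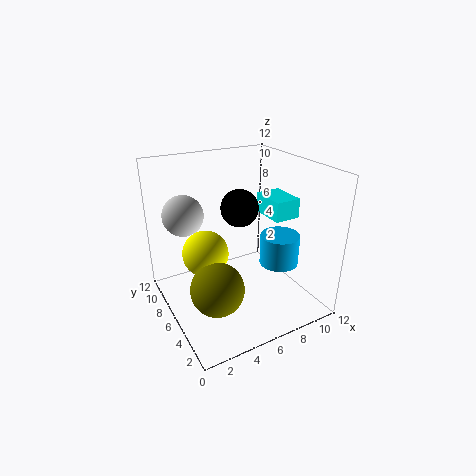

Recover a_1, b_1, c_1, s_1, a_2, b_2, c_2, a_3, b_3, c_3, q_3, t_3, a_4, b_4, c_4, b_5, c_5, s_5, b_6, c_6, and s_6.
a_1 = 10; b_1 = 5.5; c_1 = 2.75; s_1 = 1.75; a_2 = 3.5; b_2 = 5; c_2 = 2.25; a_3 = 7.25; b_3 = 2.5; c_3 = 8.5; q_3 = 2.75; t_3 = 1.5; a_4 = 2.5; b_4 = 9.25; c_4 = 7.5; b_5 = 7.75; c_5 = 4.25; s_5 = 2; b_6 = 5.75; c_6 = 8.75; s_6 = 1.5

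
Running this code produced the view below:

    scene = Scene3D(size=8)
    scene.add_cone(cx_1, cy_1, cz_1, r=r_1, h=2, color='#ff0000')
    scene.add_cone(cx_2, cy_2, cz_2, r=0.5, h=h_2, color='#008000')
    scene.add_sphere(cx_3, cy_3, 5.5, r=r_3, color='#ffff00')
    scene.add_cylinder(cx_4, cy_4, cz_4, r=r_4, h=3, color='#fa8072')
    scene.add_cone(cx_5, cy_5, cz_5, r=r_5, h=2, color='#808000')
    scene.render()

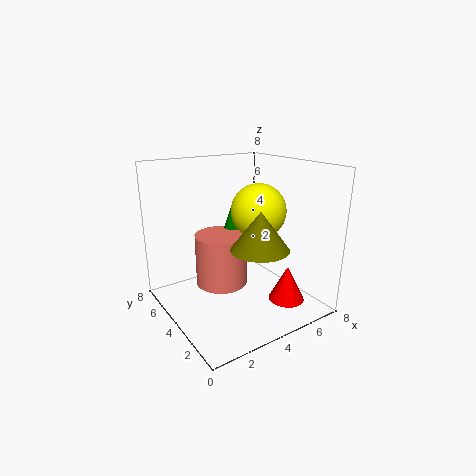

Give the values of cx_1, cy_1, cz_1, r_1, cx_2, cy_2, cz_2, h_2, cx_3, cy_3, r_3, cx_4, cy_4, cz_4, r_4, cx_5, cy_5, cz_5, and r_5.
cx_1 = 6, cy_1 = 2, cz_1 = 0.5, r_1 = 1, cx_2 = 4, cy_2 = 4.5, cz_2 = 4.5, h_2 = 1.5, cx_3 = 5, cy_3 = 3.5, r_3 = 1.5, cx_4 = 3.5, cy_4 = 5, cz_4 = 1, r_4 = 1.5, cx_5 = 4, cy_5 = 2, cz_5 = 4, r_5 = 1.5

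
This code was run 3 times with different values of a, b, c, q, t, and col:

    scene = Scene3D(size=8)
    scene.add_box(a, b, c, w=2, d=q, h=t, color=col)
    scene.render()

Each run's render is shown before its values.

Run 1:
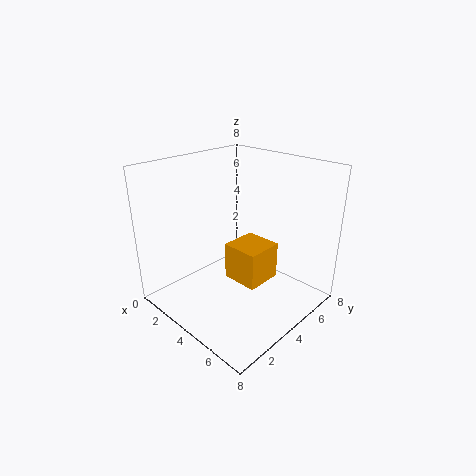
a = 4
b = 3
c = 2
q = 2
t = 2
col = 'orange'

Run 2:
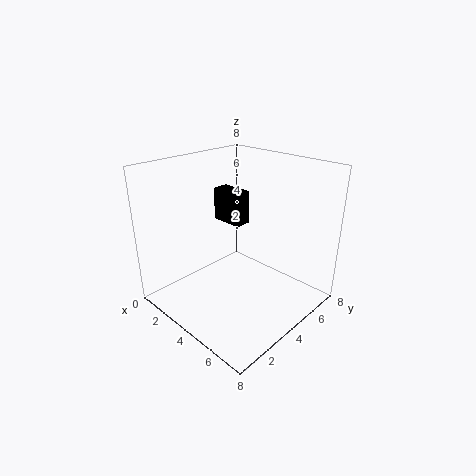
a = 1
b = 5
c = 4
q = 1
t = 2
col = 'black'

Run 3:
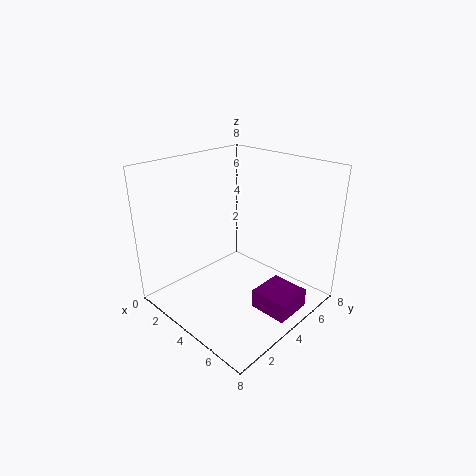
a = 6
b = 3
c = 1
q = 2
t = 1
col = 'purple'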